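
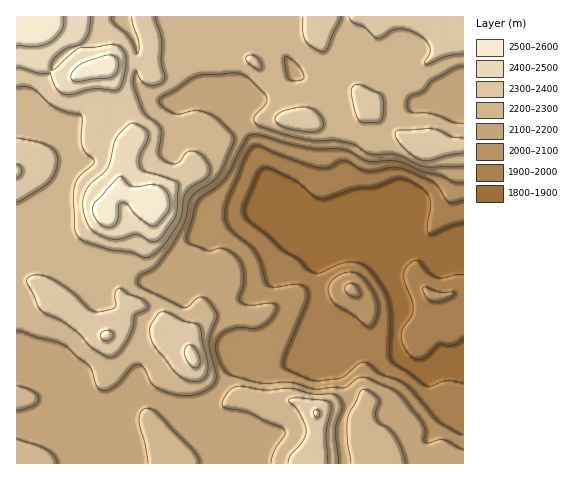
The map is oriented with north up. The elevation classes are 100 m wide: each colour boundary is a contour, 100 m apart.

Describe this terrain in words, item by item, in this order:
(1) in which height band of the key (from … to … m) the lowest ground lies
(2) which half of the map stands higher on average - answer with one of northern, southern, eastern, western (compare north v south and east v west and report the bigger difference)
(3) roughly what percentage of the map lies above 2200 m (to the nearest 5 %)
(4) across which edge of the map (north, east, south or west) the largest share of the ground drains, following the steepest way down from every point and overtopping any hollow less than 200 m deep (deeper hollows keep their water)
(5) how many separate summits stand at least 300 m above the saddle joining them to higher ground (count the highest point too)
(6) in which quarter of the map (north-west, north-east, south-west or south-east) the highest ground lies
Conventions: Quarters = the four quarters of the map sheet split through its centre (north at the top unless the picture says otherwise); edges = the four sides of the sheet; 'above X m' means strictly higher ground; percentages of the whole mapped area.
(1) Between 1800 and 1900 m: that is the band holding the lowest ground.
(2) Taken as a whole, the western half is higher than the eastern.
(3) About 50 % of the map lies above 2200 m.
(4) Drainage is mainly to the east: more ground falls towards that edge than towards any other.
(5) Counting only tops that stand 300 m proud, the map has 1 summit.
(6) The highest ground is in the north-west quarter.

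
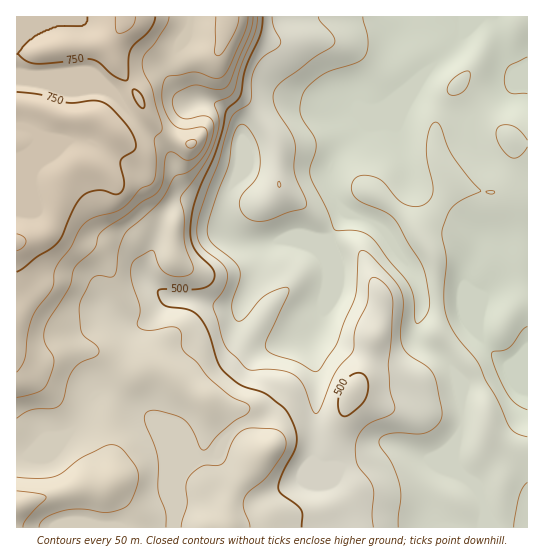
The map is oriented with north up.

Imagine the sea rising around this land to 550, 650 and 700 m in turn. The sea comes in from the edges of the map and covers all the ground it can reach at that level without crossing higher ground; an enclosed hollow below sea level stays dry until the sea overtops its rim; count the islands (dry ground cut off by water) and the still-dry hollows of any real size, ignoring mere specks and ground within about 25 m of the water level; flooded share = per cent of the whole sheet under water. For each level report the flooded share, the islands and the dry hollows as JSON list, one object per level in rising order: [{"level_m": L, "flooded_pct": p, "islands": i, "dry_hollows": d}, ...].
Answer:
[{"level_m": 550, "flooded_pct": 63, "islands": 0, "dry_hollows": 0}, {"level_m": 650, "flooded_pct": 83, "islands": 0, "dry_hollows": 0}, {"level_m": 700, "flooded_pct": 88, "islands": 0, "dry_hollows": 0}]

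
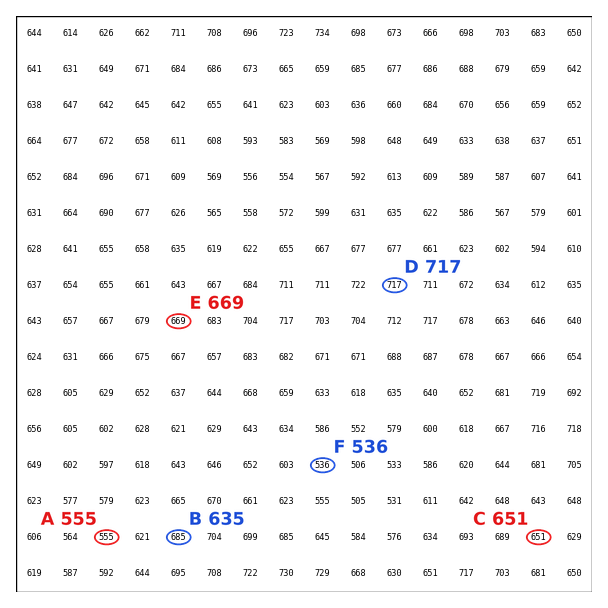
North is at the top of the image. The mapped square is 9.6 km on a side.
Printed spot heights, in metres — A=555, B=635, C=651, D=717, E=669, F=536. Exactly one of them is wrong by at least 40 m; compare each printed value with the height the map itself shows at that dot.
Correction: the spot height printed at B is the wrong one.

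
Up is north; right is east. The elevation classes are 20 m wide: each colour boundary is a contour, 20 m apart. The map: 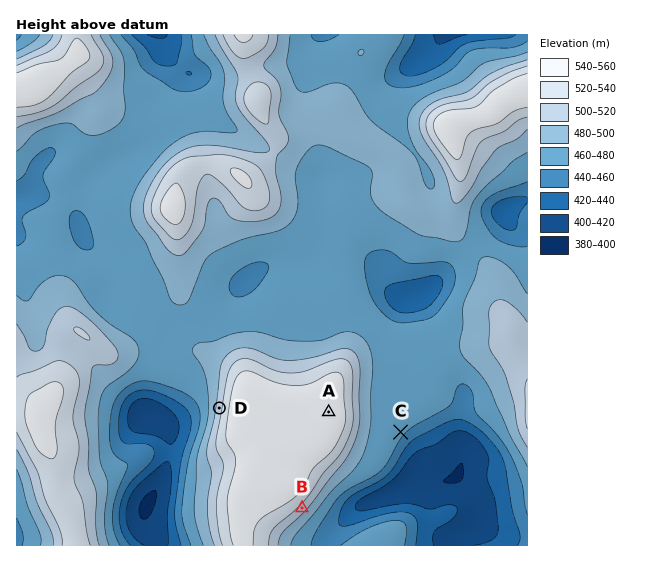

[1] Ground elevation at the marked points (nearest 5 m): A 555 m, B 510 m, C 465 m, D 510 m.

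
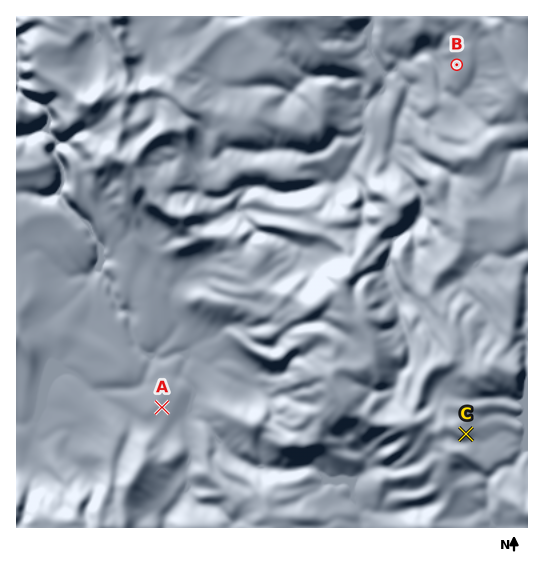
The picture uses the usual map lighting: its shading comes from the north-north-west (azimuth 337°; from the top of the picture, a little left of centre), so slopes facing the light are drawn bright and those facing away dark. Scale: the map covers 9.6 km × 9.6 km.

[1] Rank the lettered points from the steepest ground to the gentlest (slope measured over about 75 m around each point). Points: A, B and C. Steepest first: C B A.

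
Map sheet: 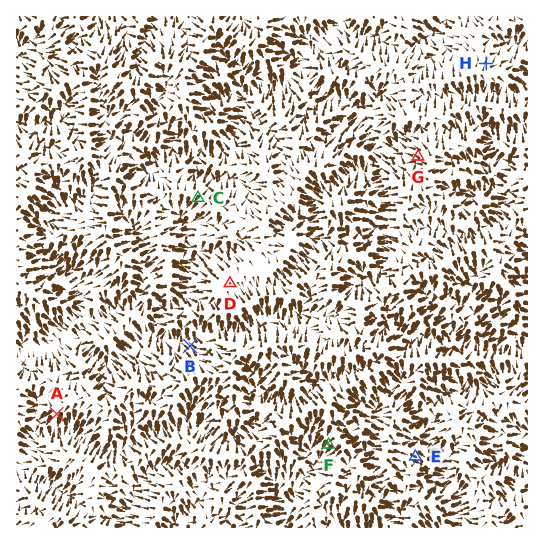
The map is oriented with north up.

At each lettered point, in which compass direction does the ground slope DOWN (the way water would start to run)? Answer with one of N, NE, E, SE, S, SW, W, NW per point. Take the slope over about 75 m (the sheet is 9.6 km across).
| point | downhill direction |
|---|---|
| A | S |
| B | NW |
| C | SW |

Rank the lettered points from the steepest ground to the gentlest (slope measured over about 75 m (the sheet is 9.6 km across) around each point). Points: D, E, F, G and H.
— F G E H D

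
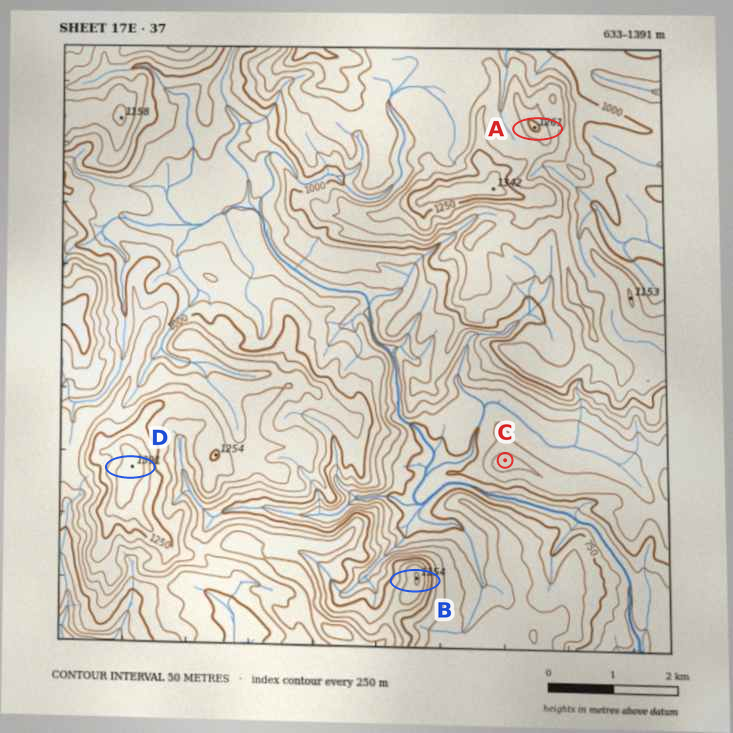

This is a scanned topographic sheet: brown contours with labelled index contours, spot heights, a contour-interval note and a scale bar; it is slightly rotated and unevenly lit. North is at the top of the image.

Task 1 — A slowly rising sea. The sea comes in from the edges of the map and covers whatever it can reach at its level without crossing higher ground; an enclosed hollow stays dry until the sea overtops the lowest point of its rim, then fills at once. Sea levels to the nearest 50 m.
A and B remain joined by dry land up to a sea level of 950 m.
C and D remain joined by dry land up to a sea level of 800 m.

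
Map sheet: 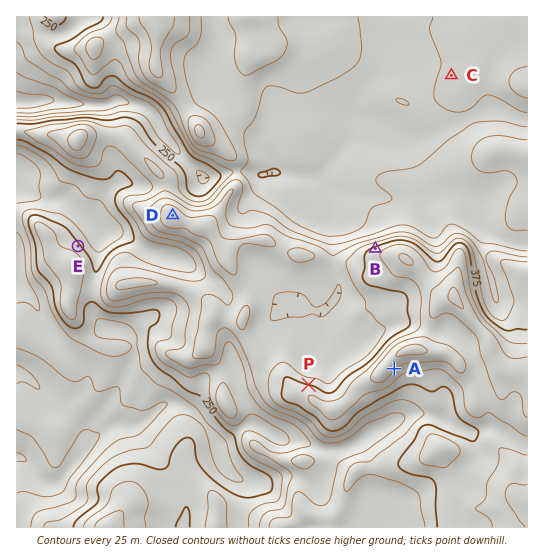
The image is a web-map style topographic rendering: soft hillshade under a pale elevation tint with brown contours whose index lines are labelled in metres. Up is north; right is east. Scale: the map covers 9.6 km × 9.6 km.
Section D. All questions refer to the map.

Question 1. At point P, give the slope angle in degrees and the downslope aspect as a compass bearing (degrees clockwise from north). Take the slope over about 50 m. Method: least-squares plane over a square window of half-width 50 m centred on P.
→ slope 11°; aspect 13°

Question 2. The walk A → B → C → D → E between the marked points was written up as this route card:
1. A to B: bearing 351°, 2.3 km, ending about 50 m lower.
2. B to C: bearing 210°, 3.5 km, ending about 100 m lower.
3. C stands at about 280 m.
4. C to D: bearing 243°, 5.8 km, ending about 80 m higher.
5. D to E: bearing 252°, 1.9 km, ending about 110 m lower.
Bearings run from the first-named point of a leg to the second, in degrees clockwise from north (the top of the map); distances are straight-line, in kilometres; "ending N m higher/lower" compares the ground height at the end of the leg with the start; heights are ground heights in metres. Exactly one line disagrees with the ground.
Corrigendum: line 2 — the bearing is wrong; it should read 24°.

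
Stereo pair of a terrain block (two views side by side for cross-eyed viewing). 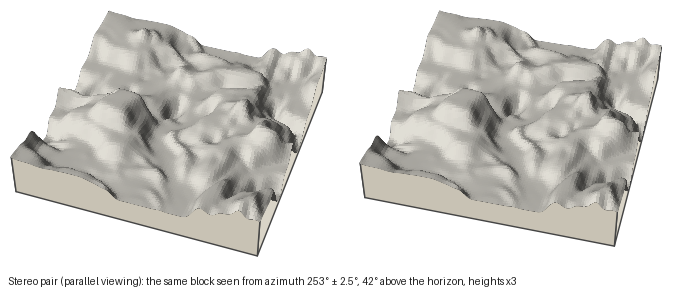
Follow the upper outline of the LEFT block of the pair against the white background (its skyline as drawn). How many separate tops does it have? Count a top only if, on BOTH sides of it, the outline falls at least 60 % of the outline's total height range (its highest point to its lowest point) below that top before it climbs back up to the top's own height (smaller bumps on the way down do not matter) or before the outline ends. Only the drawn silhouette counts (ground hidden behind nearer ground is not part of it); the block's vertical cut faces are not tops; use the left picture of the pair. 0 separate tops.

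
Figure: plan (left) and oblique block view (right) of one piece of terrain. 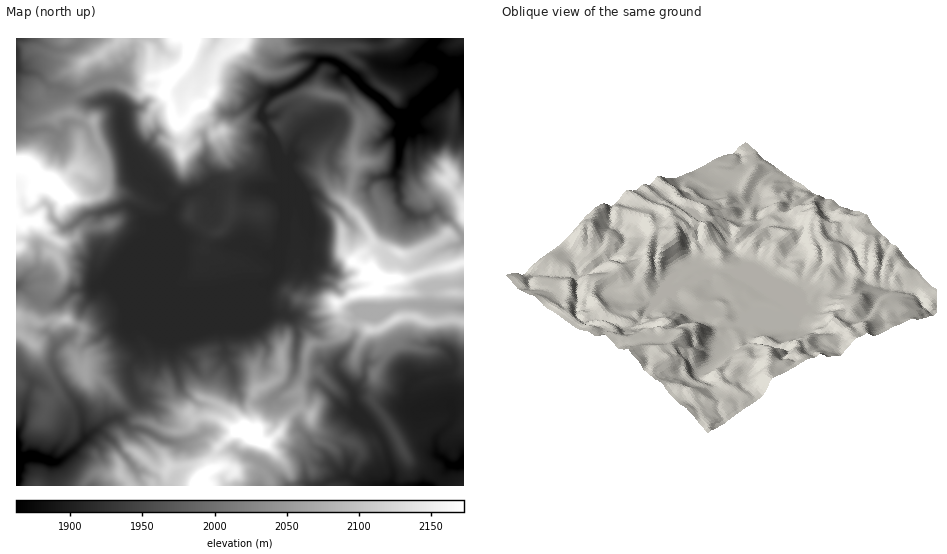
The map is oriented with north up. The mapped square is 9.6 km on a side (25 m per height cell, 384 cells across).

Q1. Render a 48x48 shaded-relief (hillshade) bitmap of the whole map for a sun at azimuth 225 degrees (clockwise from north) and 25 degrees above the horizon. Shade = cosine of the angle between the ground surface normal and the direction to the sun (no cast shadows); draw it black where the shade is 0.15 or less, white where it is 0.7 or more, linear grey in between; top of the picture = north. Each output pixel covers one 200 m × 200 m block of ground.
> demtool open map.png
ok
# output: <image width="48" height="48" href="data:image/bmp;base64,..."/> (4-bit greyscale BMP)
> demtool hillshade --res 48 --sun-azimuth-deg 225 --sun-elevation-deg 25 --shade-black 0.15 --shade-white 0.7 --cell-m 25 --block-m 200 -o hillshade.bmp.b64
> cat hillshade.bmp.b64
<image width="48" height="48" href="data:image/bmp;base64,Qk32BAAAAAAAAHYAAAAoAAAAMAAAADAAAAABAAQAAAAAAIAEAAATCwAAEwsAABAAAAAAAAAAAAAAABEREQAiIiIAMzMzAERERABVVVUAZmZmAHd3dwCIiIgAmZmZAKqqqgC7u7sAzMzMAN3d3QDu7u4A////AKhlaIiquUaJmZZmiWeGmXmYd4iImYmYdqdEV4iZpUmpiIZmhjZ4t1h2eIiImph2ZqZWiIh4hKuHZVVWUTesglZnmJh4qnZmd5qrmZh4aKVVI1ZmRZ3qM2d5iIdoqFZomMy6mYd3iUNDaIiIjP6URWeId2VpplaIiMupiIeIlUZ5qpmazbY0Q2mFVUV6hGeIiMqYd3iZdomYiqmrl0ESNJpTRFeZVXd4iKmHd3mZiYZXqoeIZBEDRqcyRnmnVnd3eJmXd4qqqFV6l1Z2MTRGeIQyZ4qWZ3d3iImHd726hFiadGdCE4h4h2Qkd5qHd4iIiHiIetyYQ3mYVYQzNql3d1NHVqqnZ3iIiHiYjNlkNYh2VmRVWKhndWZlWsuVV4iIiZqorKdURnd2V2d1aadnZXdVnKl2aJmYibynq4ZURWd2Z3hleYZoZXdoq5iHiaqYie2GmHUzNWd3d3dWd2VoZYiJq5mYmql3m9lFiHVDRXd3d3ZmdmZ4RHd6q6upmZmazYZoqpYzV3d3d3d3d3d2RGaburuYmry83Xd4mEI0Z3d3d3d3d3d2VYrMuIZ4mbqZqkNFUhJFZ3d3d3d3d3d3ebzdp3d3d2VWZiRmY0RWZ3d3d3d3d3eImqq8Zpu6mHeIiFeIdlRnd3d3d4iHd3eImHeFSru6qYiZmZmIh1V3d3d3eIiIiIiIdlZmiZqYd3iYh6mZp0V3d3d3eIiIiIh3d3eIvcp1VWeJmaqbpCV3d3d3eIiId3d3d3eL/6YzVmd4iKmbhEZ4d3d3eIiHd3d3h3ee+2VGdmZmVVaahVV4h3d3eIiHd3eHeHid11ZVMkVmZGi6UkWJl3d3eIiIh4iHeHicx2cgAkVnZIqjFFaJdnd3iJiIh4iHd3idxoUCRFVmR3dCiGZ2VFeIiYd3iIh3d3iumZEVVGh1n1ZHuYiYZXiHiId4h3d2d3i8uzBWRqqa7oh82XiIZnd3iHd4h3dnd4m9xRN1OLqt7JitkyR2Q1Z4iZiId3d3d4rcdEVjSanOx5ioIUZ0Emd4rKiIiIiHeJvIZ2VTWYncg5hiA3djA2eJ3qeKqYh3eKqGeXd1aImpUHUQJXVDA3ic/nacqIdneJh3modkR4iGABEBR3VSBHm//Gasl2ZniIh4mWQyN4djACIkaIVRBZzv6WarhVRnmIh3iGRCNXZUM2VmiXZQJ77t2ma5U0VpmHd3iIZTNWd3doiImHdRSN7O6WeFIkRph3h3iZdjJYmZh4iIiHYhSdzNt3diJENpiIiIm5YgKJiJhoiHdkMjau7Ml4hUZlV4iImaunIBund3doiHZmZ4vv/cd3dmVVV3d4qqdSAstmd3Zoh3iZmazd3Jd3d1NFaJiHdjIgXKVXd3Zod5mqmJmbuYd3d0NGq6mHZDMmyEVnd2VpmZmqmZmrqHZ3d2V5qHd1ZUSMhWd3ZUd6qZiYiZmaqGeIZ3eJdWdmZovZZ4h3ZHuqmIiHeHial2mpZ3iHVphmiruHeJmHaLqpiJmGZoqZhpy5ZWiYVodXiYd3eKqHiaqg=="/>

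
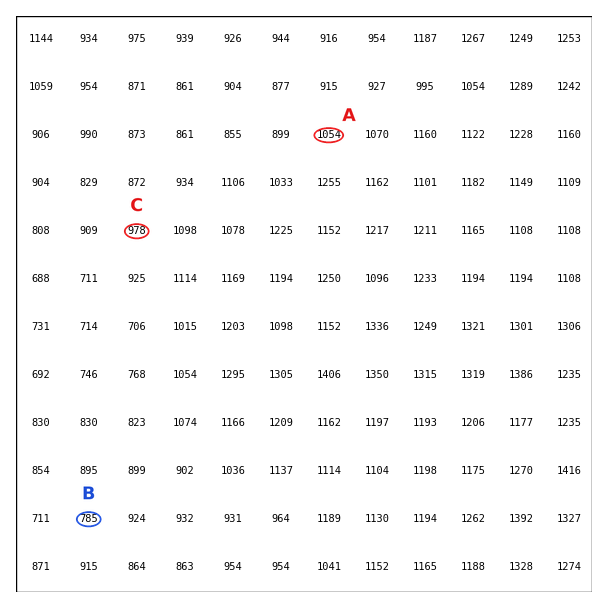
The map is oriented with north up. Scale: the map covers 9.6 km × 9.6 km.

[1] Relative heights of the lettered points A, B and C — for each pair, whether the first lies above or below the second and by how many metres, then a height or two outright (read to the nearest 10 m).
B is below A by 270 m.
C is above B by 200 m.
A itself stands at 1050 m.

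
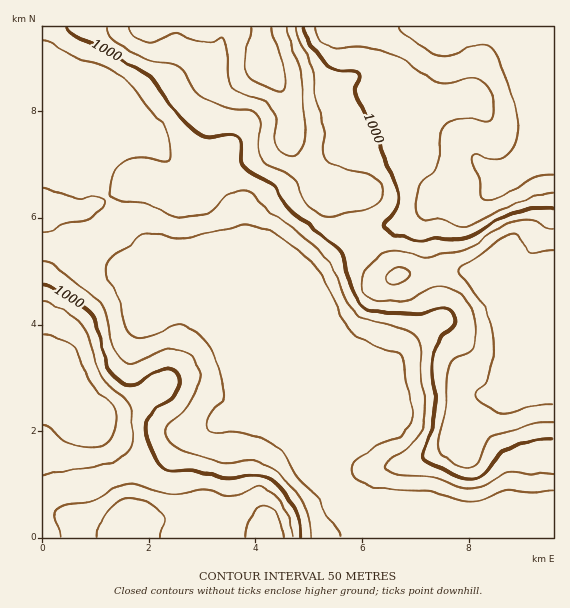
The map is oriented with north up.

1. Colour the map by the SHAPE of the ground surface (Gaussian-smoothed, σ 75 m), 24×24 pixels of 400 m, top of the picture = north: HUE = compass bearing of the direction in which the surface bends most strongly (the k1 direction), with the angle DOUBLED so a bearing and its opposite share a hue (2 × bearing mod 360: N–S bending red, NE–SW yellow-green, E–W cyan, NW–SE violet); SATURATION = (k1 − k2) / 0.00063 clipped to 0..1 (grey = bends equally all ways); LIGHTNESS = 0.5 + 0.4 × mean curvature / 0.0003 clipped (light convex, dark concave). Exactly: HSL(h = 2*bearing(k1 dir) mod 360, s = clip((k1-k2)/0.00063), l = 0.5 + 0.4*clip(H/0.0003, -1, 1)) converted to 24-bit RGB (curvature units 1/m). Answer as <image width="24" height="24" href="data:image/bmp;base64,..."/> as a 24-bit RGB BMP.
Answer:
<image width="24" height="24" href="data:image/bmp;base64,Qk32BgAAAAAAADYAAAAoAAAAGAAAABgAAAABABgAAAAAAMAGAAATCwAAEwsAAAAAAAAAAAAAbmuASWSPZYO518C0yJ2LU26eXmyfmZ2MPE6aPGS78ffU7+TcIgebLTKfdm2ihIGbnYmTdWCGgG9shntchI9ZbXpihYlmeohjbIurWLHEJovAzb/b3t7tiXPphE7WuqrDPk3JRYbL5PvQ1I3QhQi9Wix0eldJh3Y7emEpZlAsYz0lhVYPcZMKNVIlgXUsaWcmb38fSVcVGjwKK4oAtLQXWzMrWX+Nn8axRETGb7fR8/jTjB9WVAw9gjh2r0uNzi9xw0Iyfl02TyUs1I5JofCHGlZ7gmaonGKuuXK8r1FxgJY/O6cTFqgPLreEQsKagKFcWUFGfp086o0Jfg4xcEBzWnCJWIPCi4jy28z/6MX/yHP92vHl2vHkGyKQSaW1fIS4hFCQuoq1vK/DqNzAStSoLW9CO0wfZVoqZFQ7e404nXlBkj1hhWuFe4B+SIFRHn8lJ2s4cRWV+LLl8fDa2laTmTRxN2k0VmEvT3ixi5W11cbBw97JozeJWiIhS34nKGg6UnJShaVsfEtdgHd2gH9/f3+Af4B/eIB0LFtKEBYjz8VY+dCcyyuJ04O/pHK9Y1iiaYiGaJd2uPjJiH3r7CP/5Jvanbu0PniRPLGvj1iVgXF+gH9/f3+Af3+Af3+Af39/WD13GxdJd8JC5dOTmn63vI7Cto/PgYDbe4Bze9dtZv1LDw8kYSOJ8tno7M7qc4jMMjmQfl58gH9/gH9/f3+Af3+AgHx8gXBpODFxKCSUl8iXq9amrGCwsYJ8krenY3Cjkaa+zejBnsRnDhg7JV57u7WH1qCXvWSmYyd8f32AgH9/gIB/f3+AgHiBiVxli2peOEFZHVJYmdySerqLoDGBvdKFnmhbfWJmk6uH1tagx4p+HCdRGz47boQ40KVPkzFQglF6f3+AgIB/f4B/f3+AdlKBoCksgmEkYlE1Goo/C+0PYCpCpywlx9t2gHV1gH9/pMqzq8y702+ebCaJUDdrRHtDs6hAgk9igH9/gH+AgIB/gIB/f3+AUxJd2gA24KhHOaQ2GOhBKHEzIRIgyOEue+FMfX+AgXx0zNCBh1VDsDY8jCqBbFyAfoB/gYF3gH9/gH9/gIB/f4CAgH9/fl2AKAI1panh6dny4tnyg7LHPiZiITdntvOuauBVNzp00ScizJ0xfkU2g1M1ckNLX35zf4B/gIB/f4B/f4B/f4B/gH9/gHF2RxA1KUh1evWihr7Q5dvw08v/oIn/yNT/xMvz78fQCDeh1eLvlX8rh0k6k39bd3xrVXtZb18/iIs3WXxAdX5Ve4BjelZPVBAjcDJLSONtNfBnJsZqf9pmjECRR7G+JnjavVjs+9DZOJPJMbuGgqVVZpeTnYeDiG52dk1lhktguKBJaIM9OqJRhD5wZB82bkRaca1yi+tjR4IePm0IQX4CH1EnerFOHEkyEmhn9dbp/M/1NTK5xsjraWbZr4LAuFq3m1GhZG2uyrbfusTbRJKPPSNYgFPDh4bVqq7R4NG+gG7Pj9mxXuOgIG1XQk8ZYGMYAjEJCk4A4m4Y322ltWJKhUOBsVKTt2G7nKHPhcjmco7M6InG40XUQC90QnA0Q4M0eN+dyubsm5nn4N3ulmnLmSCYVGOShcWtQ4qUHVQcHV8QpMkufnRFUWxMXIJyfa+1o7+4jkR3ey0nc5IzmkK/uSX62YvTdtp9G/9PRHU2en08z8A6fSFMi056fLp/UIZhdyxOip48J4Q9ZH4ugIB/c3mAXpJuVo1JfWY6aCRBsltOu6x0Nl85G0xe15fU8e3absOYN1B1gZ54mZ1wdUegj4qtsYh+bDZYdkJor9yaO46jYmV+gIB/fH+AeoNxfFdbczxKaD9PpbBfr6hqllRaFkMxOW0e8P+cfMWNM0CXiZeAkol4Yk93j2leqlNjpkWicr6epN6mMzGNbmaBgH5/gHNwemdqeU9qfktyeGqSnLado4CuyE60oTx5IblA0P+4OqFkPDRkknpbh2tTZkxkcpl+cHOzknbLy+PTgLmoTiV2fHiAf1djjWVIZko8XTEtdGc6RLQ9Zq5vd2KKZTzC567pzPTi0PDNUGG6GBmos4G/lHm6bpHBgdXSRnHFdHm518CrpUZ4WTh1f3+AVys3o25DeTpehkdch7ttVddnQmpQYpdQI3GHycCS7PTXj+CYRoDTDgmkn4jBpo3Fi5e8pGiKVDRFbHJJxZJRpE5oZVSCf3+ANyvrr7XfZlHzurXw2+jwoqrZU1bXn8/JIFWMcrc/+/+fsvMxFCIRIBMeaWwekYUgenMobTEqe1tYX39XmZxPmXBfbmR/f3+A"/>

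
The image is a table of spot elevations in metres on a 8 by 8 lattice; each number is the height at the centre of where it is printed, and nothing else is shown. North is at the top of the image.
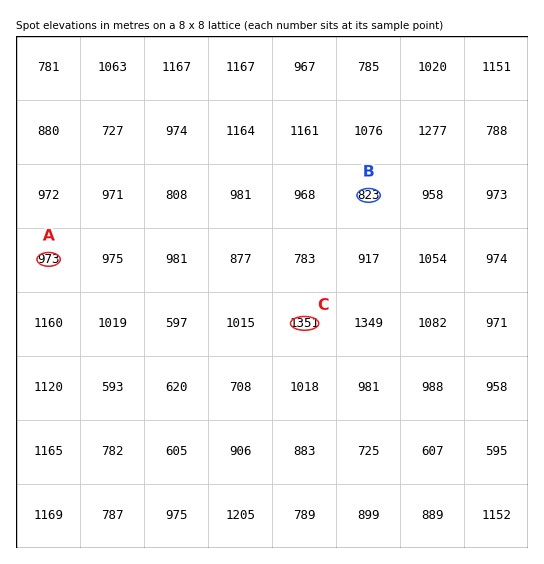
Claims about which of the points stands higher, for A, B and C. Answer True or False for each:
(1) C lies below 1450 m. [True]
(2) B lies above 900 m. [False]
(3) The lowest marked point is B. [True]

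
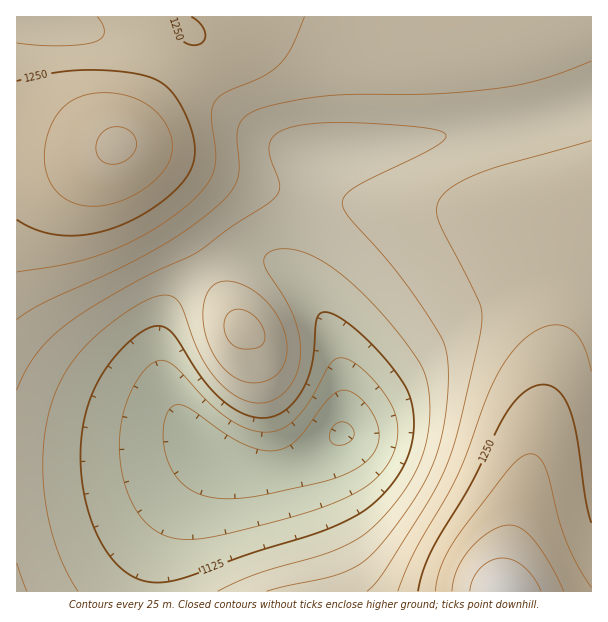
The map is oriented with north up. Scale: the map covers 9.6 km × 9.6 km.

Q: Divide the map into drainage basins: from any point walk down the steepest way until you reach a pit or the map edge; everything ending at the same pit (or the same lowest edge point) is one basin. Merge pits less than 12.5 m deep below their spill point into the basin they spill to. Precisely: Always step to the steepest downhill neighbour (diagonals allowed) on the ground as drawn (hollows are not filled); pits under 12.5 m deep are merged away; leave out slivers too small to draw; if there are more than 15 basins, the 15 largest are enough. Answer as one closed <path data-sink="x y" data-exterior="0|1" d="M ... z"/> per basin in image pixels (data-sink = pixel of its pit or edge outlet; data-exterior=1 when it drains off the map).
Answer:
<path data-sink="342 434" data-exterior="0" d="M591 16l-408 0 1 8 6 8-6 15-51 79-16 19-15 6-25 5-61 0 1 436 575-1z"/><path data-sink="29 17" data-exterior="1" d="M182 16l-165 0-1 139 61 1 25-5 15-6 16-19 51-79 6-15-4-5z"/>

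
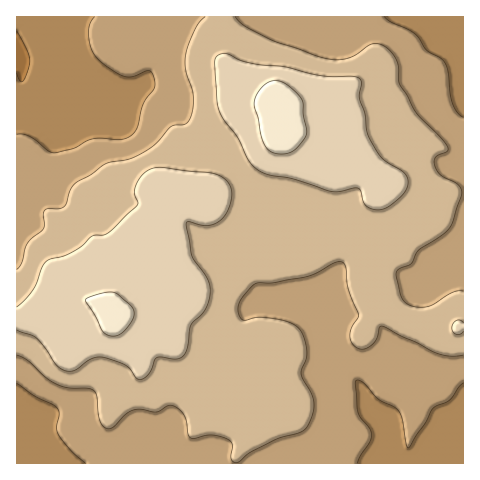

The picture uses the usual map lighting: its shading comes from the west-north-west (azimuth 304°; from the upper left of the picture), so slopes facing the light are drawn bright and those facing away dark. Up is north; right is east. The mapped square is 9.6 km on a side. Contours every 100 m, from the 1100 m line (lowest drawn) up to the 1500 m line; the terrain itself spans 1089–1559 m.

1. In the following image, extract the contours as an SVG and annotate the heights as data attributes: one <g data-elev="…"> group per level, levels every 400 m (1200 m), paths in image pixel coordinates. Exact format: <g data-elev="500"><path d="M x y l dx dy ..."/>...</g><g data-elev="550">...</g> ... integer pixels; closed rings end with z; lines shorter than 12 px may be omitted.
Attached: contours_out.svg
<g data-elev="1200"><path d="M357 463l4-8 9-13 2-7-2-7-9-10-3-6-2-32 6 2 16 17 15 7 6 5 4 9 3 25 3 3 17-25 7-14 16-9 14-17"/><path d="M17 383l18 13 22 11 2 6-2 14 1 7 13 17 15 12"/><path d="M463 117l-6-5-5-9-4-32-4-10-17-11-8-12-5-5-23-11-7-5"/><path d="M95 17l-5 8-1 11 3 14 7 10 12 9 13 7 9 0 15-6 5 5 2 7-1 6-11 16-8 27-4 5-7 3-30 0-7 2-13 7-19 5-7-2-19-15-7-2-5 0"/></g>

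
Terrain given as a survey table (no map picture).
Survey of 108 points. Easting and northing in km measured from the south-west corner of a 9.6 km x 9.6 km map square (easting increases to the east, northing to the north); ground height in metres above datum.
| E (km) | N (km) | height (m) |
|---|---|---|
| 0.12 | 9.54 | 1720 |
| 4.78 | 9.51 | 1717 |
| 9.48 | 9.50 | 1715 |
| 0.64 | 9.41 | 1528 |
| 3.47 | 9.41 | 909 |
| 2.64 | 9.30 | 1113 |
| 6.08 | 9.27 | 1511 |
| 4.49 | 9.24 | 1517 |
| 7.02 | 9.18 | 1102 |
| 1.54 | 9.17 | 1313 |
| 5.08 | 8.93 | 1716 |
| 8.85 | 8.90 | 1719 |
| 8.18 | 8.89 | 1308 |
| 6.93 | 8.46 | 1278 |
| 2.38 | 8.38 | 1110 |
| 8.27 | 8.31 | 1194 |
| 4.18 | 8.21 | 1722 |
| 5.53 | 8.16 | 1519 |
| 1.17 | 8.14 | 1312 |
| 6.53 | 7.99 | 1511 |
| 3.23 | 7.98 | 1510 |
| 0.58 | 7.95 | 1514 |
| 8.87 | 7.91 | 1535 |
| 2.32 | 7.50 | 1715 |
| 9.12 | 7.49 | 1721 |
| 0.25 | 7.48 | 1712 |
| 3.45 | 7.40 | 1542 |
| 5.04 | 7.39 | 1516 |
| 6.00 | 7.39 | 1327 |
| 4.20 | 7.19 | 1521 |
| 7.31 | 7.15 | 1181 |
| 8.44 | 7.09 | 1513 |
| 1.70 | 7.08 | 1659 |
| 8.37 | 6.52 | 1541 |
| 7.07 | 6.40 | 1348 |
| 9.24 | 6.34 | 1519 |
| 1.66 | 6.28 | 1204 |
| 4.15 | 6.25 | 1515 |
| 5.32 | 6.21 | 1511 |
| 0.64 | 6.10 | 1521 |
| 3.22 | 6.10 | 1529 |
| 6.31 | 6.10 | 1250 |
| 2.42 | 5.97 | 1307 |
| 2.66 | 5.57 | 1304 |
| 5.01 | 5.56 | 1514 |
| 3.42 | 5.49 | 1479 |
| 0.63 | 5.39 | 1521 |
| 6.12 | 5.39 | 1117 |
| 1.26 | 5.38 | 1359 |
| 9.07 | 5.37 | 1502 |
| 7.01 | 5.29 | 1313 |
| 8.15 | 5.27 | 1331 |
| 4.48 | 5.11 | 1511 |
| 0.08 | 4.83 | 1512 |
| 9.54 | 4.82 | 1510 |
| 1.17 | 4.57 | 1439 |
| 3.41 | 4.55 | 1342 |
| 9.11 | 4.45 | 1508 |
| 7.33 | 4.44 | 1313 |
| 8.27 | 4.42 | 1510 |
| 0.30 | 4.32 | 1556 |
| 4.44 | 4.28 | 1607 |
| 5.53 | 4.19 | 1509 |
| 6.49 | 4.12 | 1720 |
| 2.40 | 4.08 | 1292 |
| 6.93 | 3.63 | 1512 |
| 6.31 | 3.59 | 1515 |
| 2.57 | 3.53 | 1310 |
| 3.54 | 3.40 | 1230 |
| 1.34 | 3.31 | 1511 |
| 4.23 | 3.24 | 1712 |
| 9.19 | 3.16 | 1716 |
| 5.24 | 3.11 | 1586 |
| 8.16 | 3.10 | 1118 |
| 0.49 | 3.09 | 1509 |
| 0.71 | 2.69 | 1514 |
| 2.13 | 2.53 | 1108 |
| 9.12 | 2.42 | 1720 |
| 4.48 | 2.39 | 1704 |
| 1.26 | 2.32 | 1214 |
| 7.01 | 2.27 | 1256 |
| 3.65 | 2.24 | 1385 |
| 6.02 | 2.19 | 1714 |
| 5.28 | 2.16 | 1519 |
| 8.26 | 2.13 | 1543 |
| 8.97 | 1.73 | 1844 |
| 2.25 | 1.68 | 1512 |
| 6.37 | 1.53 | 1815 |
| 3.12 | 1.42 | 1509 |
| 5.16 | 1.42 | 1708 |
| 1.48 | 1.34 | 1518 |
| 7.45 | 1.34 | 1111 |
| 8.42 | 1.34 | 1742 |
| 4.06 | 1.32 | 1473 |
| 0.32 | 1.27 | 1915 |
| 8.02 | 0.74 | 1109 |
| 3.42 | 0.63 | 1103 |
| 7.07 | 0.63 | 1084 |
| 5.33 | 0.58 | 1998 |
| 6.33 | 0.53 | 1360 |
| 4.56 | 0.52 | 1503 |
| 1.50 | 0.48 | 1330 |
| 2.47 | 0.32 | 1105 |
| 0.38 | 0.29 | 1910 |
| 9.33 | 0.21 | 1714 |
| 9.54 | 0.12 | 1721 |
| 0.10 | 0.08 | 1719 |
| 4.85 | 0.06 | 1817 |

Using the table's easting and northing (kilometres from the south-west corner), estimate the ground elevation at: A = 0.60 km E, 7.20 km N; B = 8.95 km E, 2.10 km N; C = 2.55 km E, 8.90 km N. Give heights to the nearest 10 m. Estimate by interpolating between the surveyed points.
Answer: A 1720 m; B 1710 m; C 1100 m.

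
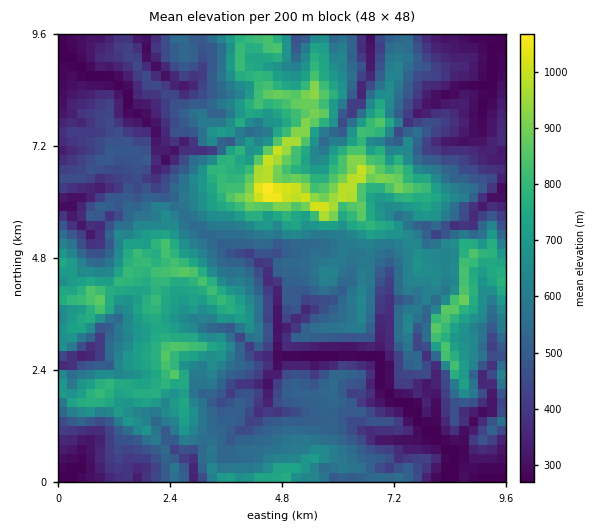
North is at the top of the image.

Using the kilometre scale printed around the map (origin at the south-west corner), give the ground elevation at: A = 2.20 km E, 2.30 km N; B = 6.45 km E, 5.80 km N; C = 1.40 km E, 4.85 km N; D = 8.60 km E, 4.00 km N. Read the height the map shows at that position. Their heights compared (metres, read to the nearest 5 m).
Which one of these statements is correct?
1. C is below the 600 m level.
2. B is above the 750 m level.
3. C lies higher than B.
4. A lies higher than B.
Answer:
2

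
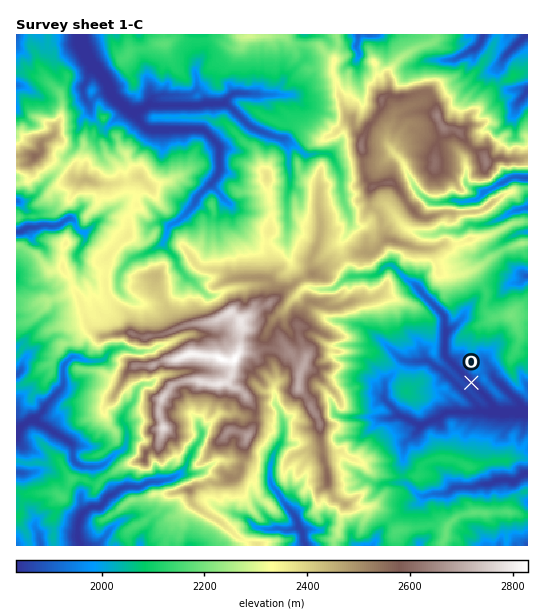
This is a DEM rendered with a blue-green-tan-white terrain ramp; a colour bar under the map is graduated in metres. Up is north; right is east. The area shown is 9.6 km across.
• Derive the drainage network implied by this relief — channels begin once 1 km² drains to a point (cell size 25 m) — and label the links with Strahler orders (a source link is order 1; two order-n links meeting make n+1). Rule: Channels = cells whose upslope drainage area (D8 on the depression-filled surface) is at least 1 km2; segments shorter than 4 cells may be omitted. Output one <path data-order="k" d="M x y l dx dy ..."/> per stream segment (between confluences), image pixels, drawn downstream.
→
<path data-order="1" d="M277 528l6 1 2 2 4 0 1-2 8-1"/><path data-order="2" d="M298 528l5 7 0 6 3 4"/><path data-order="1" d="M413 489l8 7 6 0 6-3 13 0 7-5 2 0 2-1 18 0 6-3 9 0 7-4 20 0 5-5 5-2"/><path data-order="1" d="M202 432l-1 7-8 10-6 11 0 4-1 3-9 9-10 4-4 0-1 1-12 0-9 6-16 0-2 1-2 0-8 7-3 0-11 12-8 0-2 1-8 8-3 7 0 17 1 1 0 4"/><path data-order="2" d="M31 421l-4 0-4 4-4 2-2 5 0 5"/><path data-order="1" d="M382 419l8 0 5-3 4 0"/><path data-order="2" d="M399 416l6 1 12 7 8 0 4-3 9-2 8-7 31 0 2-1"/><path data-order="2" d="M479 411l3 1 11 0 1-1"/><path data-order="2" d="M494 411l3 1 28 0"/><path data-order="1" d="M385 399l0 1 14 16"/><path data-order="1" d="M515 399l6 5 0 7 2 0 2 1"/><path data-order="1" d="M275 397l0 7 6 8 0 4 2 7 0 10-1 2 0 4-9 16 0 4-3 6 0 16 3 6 5 5 1 4 6 8 10 12 3 7 0 5"/><path data-order="1" d="M135 393l0 4-2 6-8 8 0 2-3 4 0 4 4 6 0 4 1 1-1 13-4 6-7 2-10 11-6 3-17 0-5-3-4-5 0-14-6-5-14-8-4-4-10-4-2-3-6 0"/><path data-order="1" d="M155 348l-2 3-10 0-1 1-7 0-9-4-8 0-1 1-4 0-10 11-2 0-2 1-12 0-9-4-7 0-8 10 0 18-1 3-16 16-3 7-6 6 0 2-3 0-3 2"/><path data-order="1" d="M378 339l1 0 20 20 3 1 3 0 1 1 23 0 2 2 6 5 4 1 6 7 2 0 28 28 2 7"/><path data-order="1" d="M295 297l8-9 10 0 1 1 19 0 14-12 6 0 1-1 19 0 1-1 3 0 9-10 7 0 16 16 4 2 30 32 2 2 0 38 1 2 45 46 3 5 0 3"/><path data-order="1" d="M194 283l-9-7 0-1-7-8-3-10-12-12 0-2"/><path data-order="1" d="M119 273l7-8 0-1 5-5 6-2 4-2 2 0 18-10 2-2"/><path data-order="1" d="M77 256l0-3 8-12 0-8-2-1-2 0-4-4-2-5-4-4-4 0-6 5-7 3-3 0-1-2-20 2-11 5-2 0"/><path data-order="2" d="M163 243l4-10 0-4 2-2 2-3 7-3 15-14 5-11 12-12 1 0"/><path data-order="1" d="M443 231l19 0 8-7 3 0 1 1 13-1 14-5 13-8 4 0 5-3 4 0"/><path data-order="1" d="M287 219l0-26 3-5 0-19-1-1 0-20-4-5-2-4"/><path data-order="1" d="M347 211l-4-10 0-5-2-7 0-16-8-16-4-4-15 0-1 2-8 0-18-16-4 0"/><path data-order="1" d="M229 203l-7-6 0-1-11-11 0-1"/><path data-order="2" d="M211 184l8-12 0-25-1-3-13-13-3-2-52 0-1-1-3 0-8-8-3-4 0-3-2 0-3-2"/><path data-order="1" d="M391 149l2 3 10 11 2 5 5 11 3 2 1 6 4 4 0 1 11 9 2 0 2 2 9 0 1-2 8 0 2-1 2 0 2 1 12 0 1-1 5 0 3-1 9-10 6-1 5-4 3 0 5-3 5-4 12 0 2 2 2 0"/><path data-order="2" d="M283 139l-8-2-4-2-6-2-4-2-3 0-8-4-23-23-4-1"/><path data-order="3" d="M130 111l-1 0-18-16-4-12-6-8 0-2-8-8"/><path data-order="2" d="M147 105l-2 3-7 3-8 0"/><path data-order="2" d="M223 103l-2 0-2 1-17 0-1 1-54 0"/><path data-order="1" d="M521 100l6-8 0-1"/><path data-order="1" d="M85 99l-2-3 0-11 4-5 2-8 4-7"/><path data-order="1" d="M166 95l-5 0-7 2-4 4 0 3-3 1"/><path data-order="1" d="M291 95l-33 0-1-2-23 0-3 2-8 8"/><path data-order="3" d="M93 65l0-1-4-4-3-7-3-2 0-3-2-4 0-9"/><path data-order="1" d="M465 55l2-3 7-3 7-6 2-8"/><path data-order="1" d="M510 51l15-15 2-1"/><path data-order="1" d="M357 47l1-12"/>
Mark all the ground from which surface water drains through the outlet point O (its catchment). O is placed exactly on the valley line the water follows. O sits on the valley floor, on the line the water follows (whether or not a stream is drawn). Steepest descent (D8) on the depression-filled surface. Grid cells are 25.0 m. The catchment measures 4.994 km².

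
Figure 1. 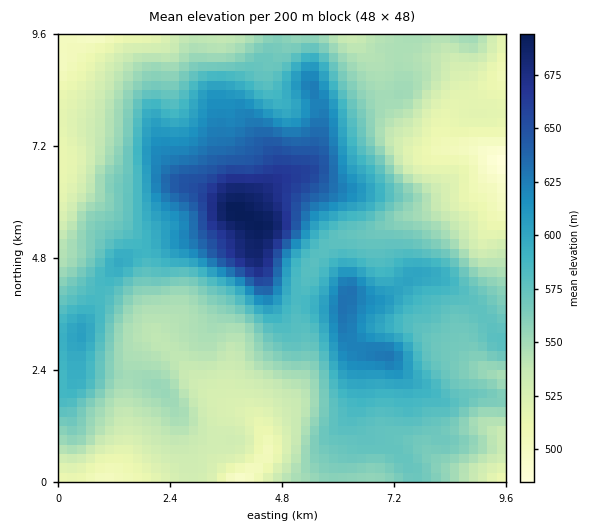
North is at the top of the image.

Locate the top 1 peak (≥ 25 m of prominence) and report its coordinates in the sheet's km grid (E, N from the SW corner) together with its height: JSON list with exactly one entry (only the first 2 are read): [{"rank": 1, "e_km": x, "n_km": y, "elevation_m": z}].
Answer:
[{"rank": 1, "e_km": 3.81, "n_km": 5.76, "elevation_m": 695}]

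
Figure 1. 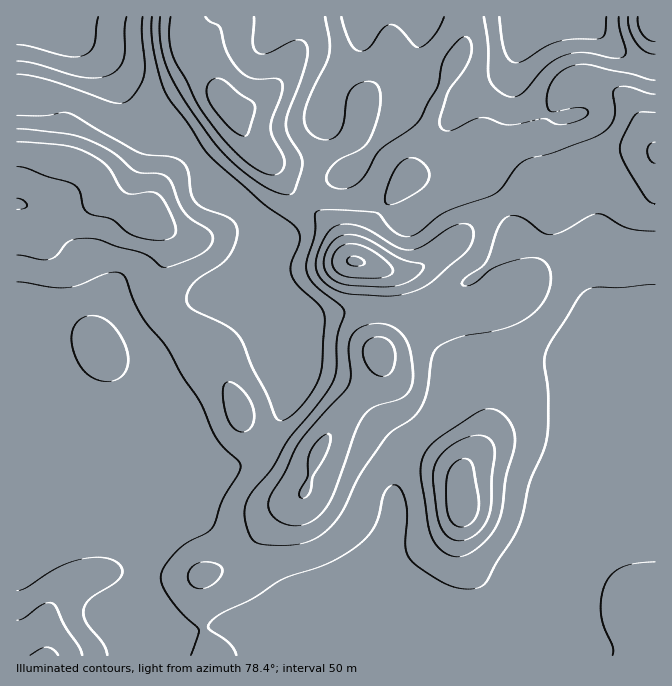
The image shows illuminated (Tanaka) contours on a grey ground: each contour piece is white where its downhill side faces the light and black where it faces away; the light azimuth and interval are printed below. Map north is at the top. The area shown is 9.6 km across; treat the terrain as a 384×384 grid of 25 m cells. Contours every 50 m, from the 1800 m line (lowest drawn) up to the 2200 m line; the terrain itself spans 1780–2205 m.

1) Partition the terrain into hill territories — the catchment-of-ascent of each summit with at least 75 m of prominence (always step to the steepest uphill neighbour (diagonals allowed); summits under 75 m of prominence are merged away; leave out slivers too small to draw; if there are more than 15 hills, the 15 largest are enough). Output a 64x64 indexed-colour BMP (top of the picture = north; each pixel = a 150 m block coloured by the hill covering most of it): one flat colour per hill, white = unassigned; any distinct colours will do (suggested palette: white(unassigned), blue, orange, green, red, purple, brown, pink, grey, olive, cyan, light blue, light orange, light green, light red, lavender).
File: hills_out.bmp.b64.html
<image width="64" height="64" href="data:image/bmp;base64,Qk12CAAAAAAAAHYAAAAoAAAAQAAAAEAAAAABAAQAAAAAAAAIAAATCwAAEwsAABAAAAAAAAAA////ALR3HwAOf/8ALKAsACgn1gC9Z5QAS1aMAMJ34wB/f38AIr28AM++FwDox64AeLv/AIrfmACWmP8A1bDFAHd3d3d3d3ERERERERERERERERERERERERERERERERERd3d3d3d3cRERERERERERERExERERERERERERERERERF3d3d3d3dxEREREREREREUQzMxERERETMzMxEREREREXd3d3d3dxEREREREREURERDMzMxEREzMzMzMxERERERd3d3d3d3ERERERERERREREMzMzMzMzMzMzMzERERERF3d3d3d3cRERERERERRERERDMzMzMzMzMzMzMREREREXd3d3d3dxERERERERREREREMzMzMzMzMzMzMxERERERd3d3d3d3cRERERERFERERERDMzMzMzMzMzMxERERERF3d3d3d3dxERERERFEREREREMzMzMzMzMzMzERERERERF3d3d3d3ERERERFERERERERDMzMzMzMzMzERERERERERd3d3d3cRERERFEREREREREQzMzMzMzMzMRERERERERERd3d3dxERERFERERERERERDMzMzMzMzMzEREREREREREXd3d3ERERFEREREREREREMzMzMzMzMzMzEREREREREREXd3ERERFERERERERERERDMzMzMzMzMzMzERERERERERF3ERERREREREREREREREMzMzMzMzMzMzMzERERERERERERERREREREREREREREQzMzMzMzMzMzMzMRERERERERERERFERERERERERERERDMzMzMzMzMzMzMxEREREREREREREUREREREREREREREMzMzMzMzMzMzMzERERERERERERERREREREREREREREQzMzMzMzMzMzMzMREREREREREREREREREUREREREREREMzMzMzMzMzMzMxERERERERERERERERERFEREREREREQzMzMzMzMzMzMzERERERERERERERERERERREREREREREMzMzMzMzMzMzMREREREREREREREREREREURERERERERDMzMzMzMzMzMxERERERERERERERERERERREREREREREQzMzMzMzMzMzYREREREREREREREREREREUREREREREREMzMzMzMzMzNmZmERERERERERERERERERREREREREREQzMzMzMzMzNmZmYRERERERERERERERERFEREREREREREMzMzMzMzM2ZmZhEREREREREREREREREUREREREREREQzMzMzMzMzZmZmERERERERERERERERERRERERERERERBEzMzMzMzZmZmYRERERERERERERERERFEREREREREREERERERERFmZmZhEREREREREREREREREUREREREREREEREREREREWZmZmERERERERIRERERERERREREREREREERERERERERFmZmYREREREREiERERERERFEREREREREEREREREREREWZmZhEREREREiIhERERERERFEREREREERERERERERERZmZmERERERESIiIhERERERERERRERBERERERERERERFmZmYiIiIRESIiIiIREREREREREREREREREREREREREWZmZiIiIiIiIiIiIiIiIhERERERERERERERERERERERZmZmIiIiIiIiIiIiIiIiERERERERERERERERERERERFmZmYiIiIiIiIiIiIiIiIRERERERERERERERERERERFmZmZiIiIiIiIiIiIiIiIhERERERERERERERERERERFmZmZmIiIiIiIiIiIiIiIiIRERERERERERERERERERZmZmZmYiIiIiIiIiIiIiIiIhERERERERERERERERFmZmZmZmZiIiIiIiIiIiIiIiIiVRERERERERERERERFmZmZmZmZmIiIiIiIiIiIiIiIiVVERERERERERERERFmZmZmZmZmYiIiIiIiIiIiIiIiVVVREREREREREREREWZmZmZmZmZiIiIiIiIiIiIiIiVVVVUREREREREREREWZmZmZmZmZmIiIiIiIiIiIiIiVVVVVVERERERERERERZmZmZmZmZmYiIiIiIiIiIiIiVVVVVVVRERERERERERZmZmZmZmZmZiIiIiIiIiIiIiVVVVVVVVVRERERERERZmZmZmZmZmZmIiIiIiIiIiIiVVVVVVVVVVEREREREREWZmZmZmZmZmYiIiIiIiIiIiJVVVVVVVVVERERERERERZmZmZmZmZmZiIiIiIiIiIiJVVVVVVVVVUREREREREREWZmZmZmZmZmIiIiIiIiIiVVVVVVVVVVURERERERERERZmZmZmZmZmYiIiIiIiIlVVVVVVVVVVVREREREREREREWZmZmZmZmZiIiIiIiIlVVVVVVVVVVVVERERERERERERZmYREWZmZmIiIiIiIlVVVVVVVVVVVVURERERERERERFmERERZmZmYiIiIiIiVVVVVVVVVVVVVREREREREREREWERERFmZmZiIiIiIiVVVVVVVVVVVVVVURERERERERERERERERZmZmIiIiIiVVVVVVVVVVVVVVVVERERERERERERERERFmZmYiIiIiJVVVVVVVVVVVVVVVUREREREREREREREREWZmiCIiIiJVVVVVVVVVVVVVVVVVERERERERERERERERZoiIIiIiVVVVVVVVVVVVVVVVVVURERERERERERERERFoiIgiIiVVVVVVVVVVVVVVVVVVVREREREREREREREREYiIiCIiVVVVVVVVVVVVVVVVVVVVEREREREREREREREYiIiI"/>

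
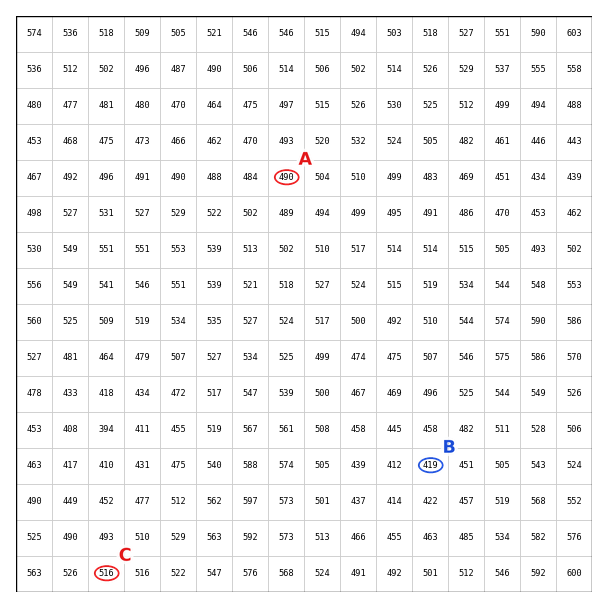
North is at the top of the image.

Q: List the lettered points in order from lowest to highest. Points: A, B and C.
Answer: B A C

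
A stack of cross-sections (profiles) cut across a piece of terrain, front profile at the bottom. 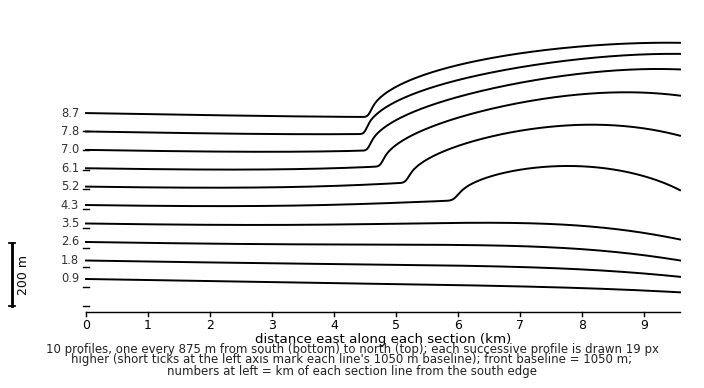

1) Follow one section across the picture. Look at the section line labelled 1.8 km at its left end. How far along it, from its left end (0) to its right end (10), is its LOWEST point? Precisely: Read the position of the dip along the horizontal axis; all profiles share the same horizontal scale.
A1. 10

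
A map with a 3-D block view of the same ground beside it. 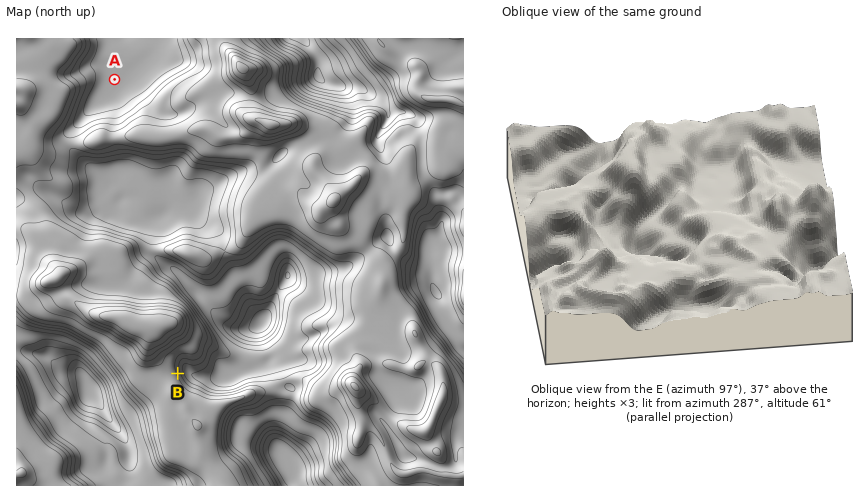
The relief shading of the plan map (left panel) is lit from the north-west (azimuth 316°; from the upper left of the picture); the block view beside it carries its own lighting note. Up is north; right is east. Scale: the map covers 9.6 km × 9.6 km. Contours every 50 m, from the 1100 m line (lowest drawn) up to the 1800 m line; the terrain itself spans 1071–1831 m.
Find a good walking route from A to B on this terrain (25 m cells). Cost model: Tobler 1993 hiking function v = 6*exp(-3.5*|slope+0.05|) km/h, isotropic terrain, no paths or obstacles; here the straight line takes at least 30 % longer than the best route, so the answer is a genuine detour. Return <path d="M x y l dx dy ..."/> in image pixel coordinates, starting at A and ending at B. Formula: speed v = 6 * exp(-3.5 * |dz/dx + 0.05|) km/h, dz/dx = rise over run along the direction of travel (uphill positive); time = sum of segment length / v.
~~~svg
<path d="M115 79l-17 33-22 22-5 10 0 26 7 14 0 28 2 3 3 3 47 24 1 1 2 4 0 7 4 7 21 21 7 4 23 23 7 14 0 13-5 9-2 3-7 3-3 4-3 4 0 10 3 4"/>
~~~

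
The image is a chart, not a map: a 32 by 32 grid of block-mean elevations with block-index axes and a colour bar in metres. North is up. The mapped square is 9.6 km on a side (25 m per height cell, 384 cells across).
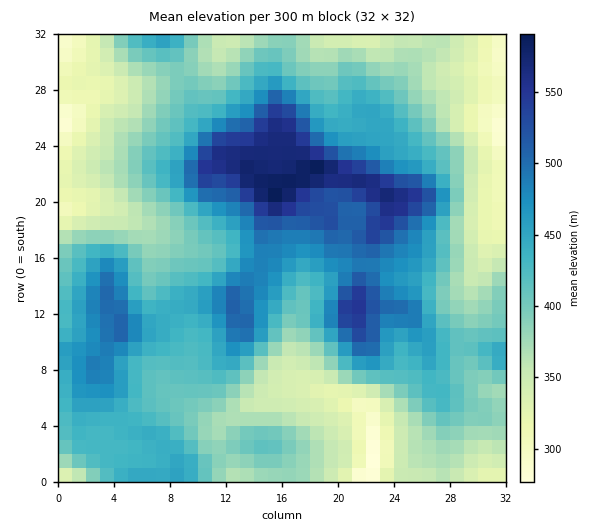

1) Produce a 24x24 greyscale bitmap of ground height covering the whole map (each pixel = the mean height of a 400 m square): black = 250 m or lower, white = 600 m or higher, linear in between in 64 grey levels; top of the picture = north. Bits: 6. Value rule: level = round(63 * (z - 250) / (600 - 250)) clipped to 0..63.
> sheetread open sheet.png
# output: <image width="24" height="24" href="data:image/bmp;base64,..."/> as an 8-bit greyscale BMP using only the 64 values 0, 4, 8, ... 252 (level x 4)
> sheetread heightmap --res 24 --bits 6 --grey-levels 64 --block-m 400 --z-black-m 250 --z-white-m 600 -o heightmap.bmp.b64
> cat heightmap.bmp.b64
<image width="24" height="24" href="data:image/bmp;base64,Qk12BgAAAAAAADYEAAAoAAAAGAAAABgAAAABAAgAAAAAAEACAAATCwAAEwsAAAABAAAAAAAAAAAAAAEBAQACAgIAAwMDAAQEBAAFBQUABgYGAAcHBwAICAgACQkJAAoKCgALCwsADAwMAA0NDQAODg4ADw8PABAQEAAREREAEhISABMTEwAUFBQAFRUVABYWFgAXFxcAGBgYABkZGQAaGhoAGxsbABwcHAAdHR0AHh4eAB8fHwAgICAAISEhACIiIgAjIyMAJCQkACUlJQAmJiYAJycnACgoKAApKSkAKioqACsrKwAsLCwALS0tAC4uLgAvLy8AMDAwADExMQAyMjIAMzMzADQ0NAA1NTUANjY2ADc3NwA4ODgAOTk5ADo6OgA7OzsAPDw8AD09PQA+Pj4APz8/AEBAQABBQUEAQkJCAENDQwBEREQARUVFAEZGRgBHR0cASEhIAElJSQBKSkoAS0tLAExMTABNTU0ATk5OAE9PTwBQUFAAUVFRAFJSUgBTU1MAVFRUAFVVVQBWVlYAV1dXAFhYWABZWVkAWlpaAFtbWwBcXFwAXV1dAF5eXgBfX18AYGBgAGFhYQBiYmIAY2NjAGRkZABlZWUAZmZmAGdnZwBoaGgAaWlpAGpqagBra2sAbGxsAG1tbQBubm4Ab29vAHBwcABxcXEAcnJyAHNzcwB0dHQAdXV1AHZ2dgB3d3cAeHh4AHl5eQB6enoAe3t7AHx8fAB9fX0Afn5+AH9/fwCAgIAAgYGBAIKCggCDg4MAhISEAIWFhQCGhoYAh4eHAIiIiACJiYkAioqKAIuLiwCMjIwAjY2NAI6OjgCPj48AkJCQAJGRkQCSkpIAk5OTAJSUlACVlZUAlpaWAJeXlwCYmJgAmZmZAJqamgCbm5sAnJycAJ2dnQCenp4An5+fAKCgoAChoaEAoqKiAKOjowCkpKQApaWlAKampgCnp6cAqKioAKmpqQCqqqoAq6urAKysrACtra0Arq6uAK+vrwCwsLAAsbGxALKysgCzs7MAtLS0ALW1tQC2trYAt7e3ALi4uAC5ubkAurq6ALu7uwC8vLwAvb29AL6+vgC/v78AwMDAAMHBwQDCwsIAw8PDAMTExADFxcUAxsbGAMfHxwDIyMgAycnJAMrKygDLy8sAzMzMAM3NzQDOzs4Az8/PANDQ0ADR0dEA0tLSANPT0wDU1NQA1dXVANbW1gDX19cA2NjYANnZ2QDa2toA29vbANzc3ADd3d0A3t7eAN/f3wDg4OAA4eHhAOLi4gDj4+MA5OTkAOXl5QDm5uYA5+fnAOjo6ADp6ekA6urqAOvr6wDs7OwA7e3tAO7u7gDv7+8A8PDwAPHx8QDy8vIA8/PzAPT09AD19fUA9vb2APf39wD4+PgA+fn5APr6+gD7+/sA/Pz8AP39/QD+/v4A////AERgfIiMjJSAZFRcYGBYSDQULEhMUEg8OGyAgISEiIx4ZGRscGRcUEQgJEhUWFRISHyEgISIiHxoXGhwcGRYSDwcKEhUZGBYWISMiIiAfHBkXFRUVExIQDggMFBgdGxoZIyYmIx8dHBwbFhIREA8NDAsRGR4hHRoXIykqJR8dHh4fHBUREA8RFhodHiAgHBkaJioqJSAfHx8iJBwUERMYIigkICMiHB0iJCcrLCUiICAkKiYcFRgfKzEnIyYiHh4gIScsLiYjIiEmLishGh4oMzIqKiggGxobISgtKyIiIyUpLyokHR4nNTMuLCYbFxcaHyYtKB0dICInLCsnIB8kLzEqJyMcFRQYHSMpJRsaHB0fJSopJSMnKiwqKCUeFhETGh8hHhgYGhsdISkrKSgsLC8tKicgFxAPERQVFRUXGR0gJCwuLC0wLjI0LikgFQ4MCw0QERUYHCEmKjA3NDIyLjA2NTAmFw4LDQ4QFBgcIiwvMTk9OjUyMzc5NzMoGA4LDRATFhshJjI1ODs7Oz07ODYwLCkhGA8LDBATFhwgIy84OTo5Ojk0LismJCIeFw8KCQ0SFRkcHycxMzY5ODAoJSUkIx4ZEwwHBgsRExYaHSEkKS42NCkiIyQkIBsVDwoHCgsNEBQYHB0eIiYvKyIfIiMgHBcUEQwKDA0NEBQXGhoYHCElIBwbHx4aGRUSEA0KCgwQFRkbGxcUFx0eGhcXGhcVFhUSEAwICAsSGiAjIBgTEhYZGRUREhASFBQUEQ0JA=="/>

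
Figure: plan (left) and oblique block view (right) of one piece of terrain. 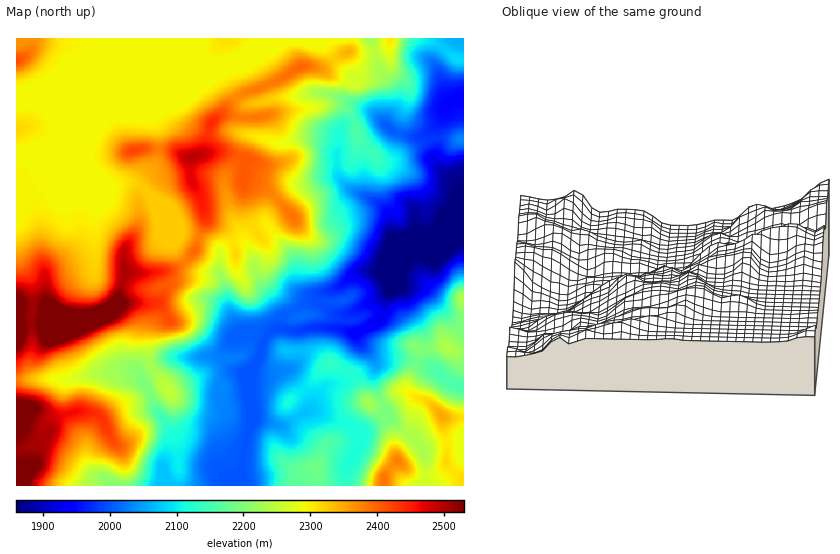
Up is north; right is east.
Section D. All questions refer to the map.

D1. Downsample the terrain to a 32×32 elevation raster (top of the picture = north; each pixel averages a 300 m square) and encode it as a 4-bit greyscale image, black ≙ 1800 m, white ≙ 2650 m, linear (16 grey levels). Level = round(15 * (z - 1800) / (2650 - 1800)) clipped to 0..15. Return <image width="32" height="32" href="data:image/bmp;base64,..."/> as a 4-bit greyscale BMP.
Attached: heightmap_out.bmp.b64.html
<image width="32" height="32" href="data:image/bmp;base64,Qk12AgAAAAAAAHYAAAAoAAAAIAAAACAAAAABAAQAAAAAAAACAAATCwAAEwsAABAAAAAAAAAAAAAAABEREQAiIiIAMzMzAERERABVVVUAZmZmAHd3dwCIiIgAmZmZAKqqqgC7u7sAzMzMAN3d3QDu7u4A////ANypiHh2VURERGZ3ZmmpmJndupiJhlVURERmd2ZoqpiZ3cqpqpdVVEREZmZmZ5mImdzLqrqoZlRERFVWZmaIiJndzLu6mGZURERFVVZmd4mZ7cu7qYd3ZUREVVVWd3iJmMuqqpiHiGVEREVVVnd4mXepmYiId4dlREREVVZmeIdmupmYh3d2VURERFZmVVZ2d8y6qYiIdlREREVVVURWd3fd3cuZmZh1REREREM0Vnd33e7ty6qql1RERDMzMjRWd93t3e3LupdVVUREMzMjRWfc3LvNy7qHZnZUQzMyEiNXzMuqrMu6mHiHZUQzMhEiNbu6qazLu6mJiHZmUyERESOrqpmsuqqpiYiHd2UyERESmqmZq7qZqpmZmIh1QhERAZmZmZqqmaupmZqoZlMiEQCZmZmZqZmrqpmqqGZTIhEQmZmZmZmau6qqqpdlQzIiEZmZmZmZq8uquqmHZUREMhGZmZmZmqvLurqph2VWVUMhmZmZmqqszLu6qZdmZmVCIpmZmZqqq7y6qZmHZmZUMzSZmZmZmZqrupmZh2ZlREMzmZmZmZmZmrqqqYh2ZEVDM5mZmZmZmZmqqZmId2VVUzOZmZmZmZmZmaqpmIiHdmQzqZmZmZmZmZmZqqqZiIdkNLqZmZmZmZmZmZqqmZiHVEWqmZmZmZmZmZmZmZmYl2VV"/>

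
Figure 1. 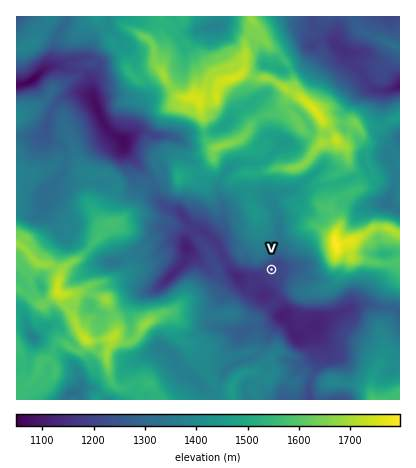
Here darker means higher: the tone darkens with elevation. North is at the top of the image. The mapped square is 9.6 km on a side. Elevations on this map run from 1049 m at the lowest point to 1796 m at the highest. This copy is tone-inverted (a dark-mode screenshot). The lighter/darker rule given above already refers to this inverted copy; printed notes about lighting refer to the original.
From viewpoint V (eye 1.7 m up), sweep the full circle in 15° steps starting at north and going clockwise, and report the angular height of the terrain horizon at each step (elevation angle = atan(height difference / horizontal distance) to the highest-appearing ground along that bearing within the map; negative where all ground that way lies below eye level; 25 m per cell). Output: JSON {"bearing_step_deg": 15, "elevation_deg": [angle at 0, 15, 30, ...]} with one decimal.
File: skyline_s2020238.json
{"bearing_step_deg": 15, "elevation_deg": [15.1, 13.1, 12.4, 14.1, 17.7, 19.3, 12.8, 8.3, 8.6, 8.7, 3.5, 2.5, 4.8, 5.1, 4.8, 5.9, 7.1, 6.2, 5.3, 9.7, 15.5, 18.8, 19.7, 18.3]}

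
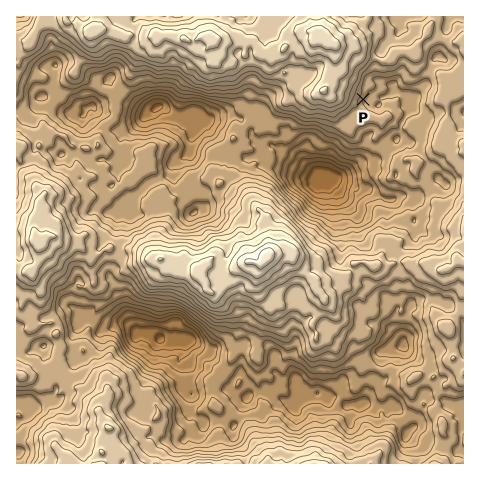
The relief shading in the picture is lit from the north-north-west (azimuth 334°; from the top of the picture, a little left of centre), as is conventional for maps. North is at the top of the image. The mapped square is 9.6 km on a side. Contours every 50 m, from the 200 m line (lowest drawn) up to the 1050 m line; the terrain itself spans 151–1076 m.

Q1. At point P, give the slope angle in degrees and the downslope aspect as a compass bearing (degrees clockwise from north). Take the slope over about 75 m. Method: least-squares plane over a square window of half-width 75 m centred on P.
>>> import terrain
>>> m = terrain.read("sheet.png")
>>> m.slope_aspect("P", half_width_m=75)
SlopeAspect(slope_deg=23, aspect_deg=116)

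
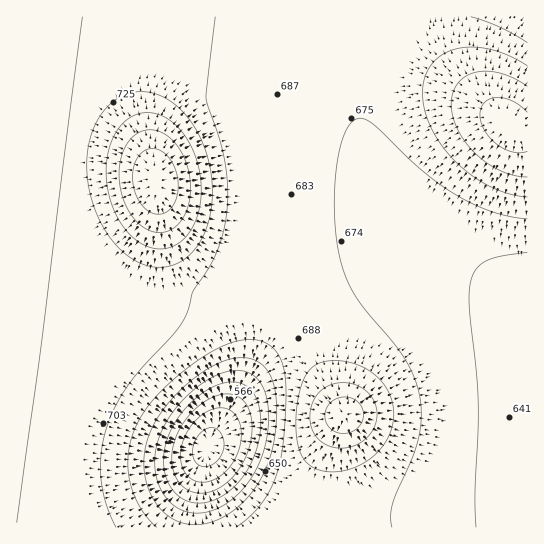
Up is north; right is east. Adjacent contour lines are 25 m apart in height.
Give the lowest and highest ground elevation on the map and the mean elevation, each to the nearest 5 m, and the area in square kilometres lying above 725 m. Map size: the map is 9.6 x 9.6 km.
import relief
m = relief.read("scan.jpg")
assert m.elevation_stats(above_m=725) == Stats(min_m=515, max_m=820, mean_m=690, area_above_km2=15.5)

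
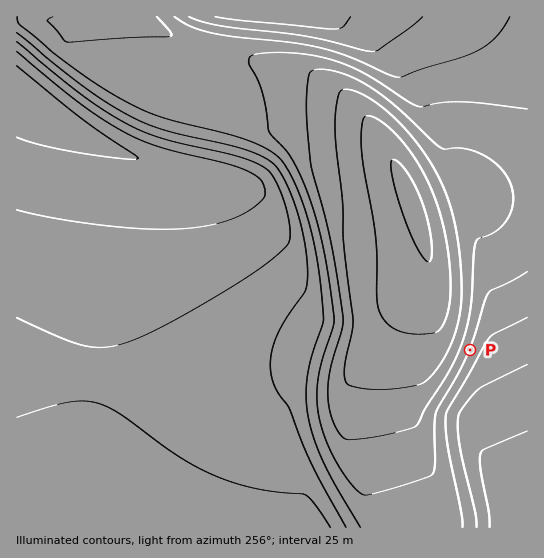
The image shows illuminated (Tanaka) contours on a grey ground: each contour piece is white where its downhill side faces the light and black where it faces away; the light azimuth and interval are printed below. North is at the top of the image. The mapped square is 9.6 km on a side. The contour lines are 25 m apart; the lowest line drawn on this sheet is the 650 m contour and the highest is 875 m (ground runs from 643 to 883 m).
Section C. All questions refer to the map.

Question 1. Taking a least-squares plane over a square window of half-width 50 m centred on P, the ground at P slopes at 8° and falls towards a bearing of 292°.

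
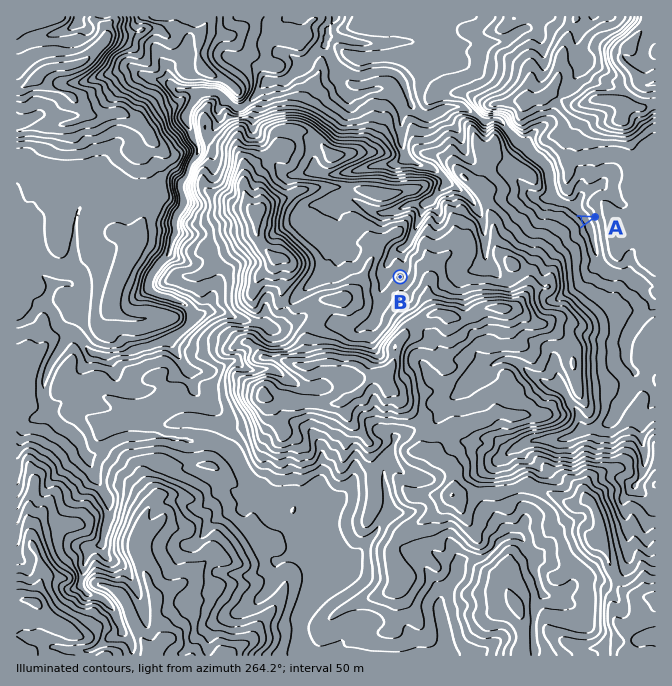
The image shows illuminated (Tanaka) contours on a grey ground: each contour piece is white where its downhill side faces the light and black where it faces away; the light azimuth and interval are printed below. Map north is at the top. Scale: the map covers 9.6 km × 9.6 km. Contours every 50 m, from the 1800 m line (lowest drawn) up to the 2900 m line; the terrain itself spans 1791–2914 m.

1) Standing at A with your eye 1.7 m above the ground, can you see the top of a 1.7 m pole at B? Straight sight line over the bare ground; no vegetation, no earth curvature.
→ no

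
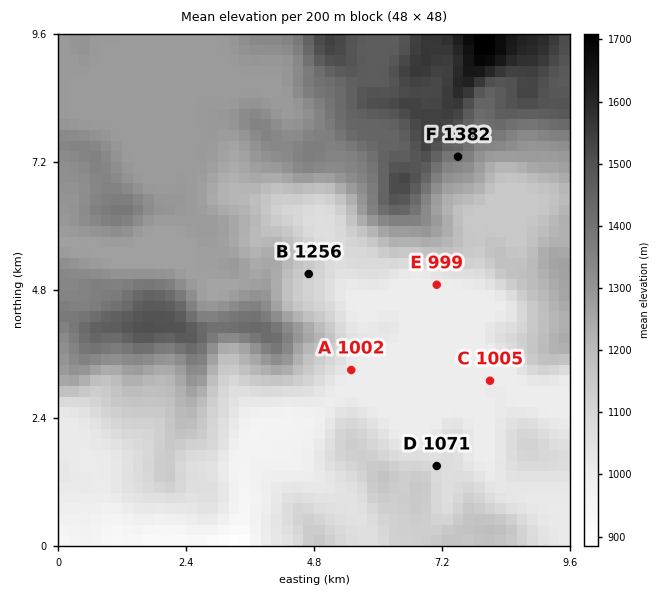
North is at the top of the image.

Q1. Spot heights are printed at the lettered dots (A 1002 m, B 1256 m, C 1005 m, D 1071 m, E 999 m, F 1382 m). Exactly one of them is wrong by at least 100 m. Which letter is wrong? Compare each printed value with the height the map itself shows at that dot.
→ B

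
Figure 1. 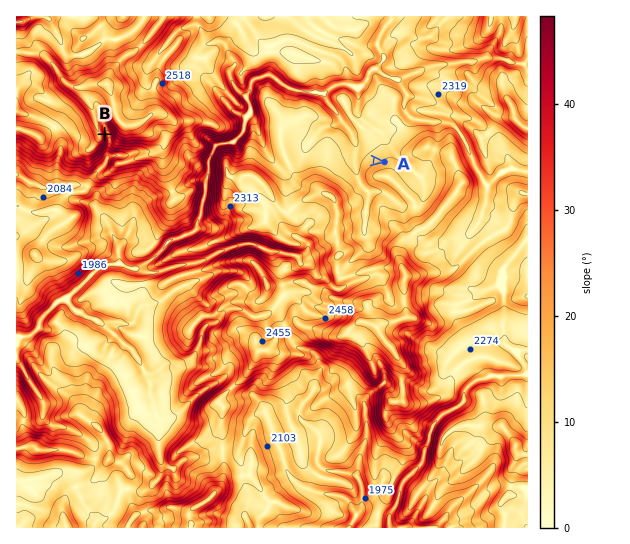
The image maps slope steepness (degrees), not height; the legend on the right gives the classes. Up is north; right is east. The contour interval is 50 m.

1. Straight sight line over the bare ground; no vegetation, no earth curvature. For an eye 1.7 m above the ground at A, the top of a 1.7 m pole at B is out of sight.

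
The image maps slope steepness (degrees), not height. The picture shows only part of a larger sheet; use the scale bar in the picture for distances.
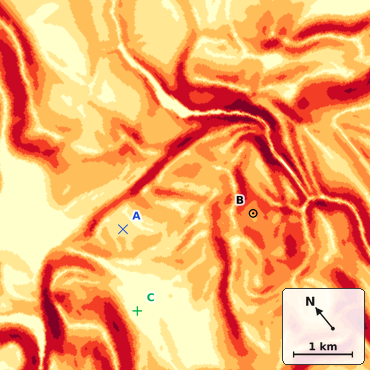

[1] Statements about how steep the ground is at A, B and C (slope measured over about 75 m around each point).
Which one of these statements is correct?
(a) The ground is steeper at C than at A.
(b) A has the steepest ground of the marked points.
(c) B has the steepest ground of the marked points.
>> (c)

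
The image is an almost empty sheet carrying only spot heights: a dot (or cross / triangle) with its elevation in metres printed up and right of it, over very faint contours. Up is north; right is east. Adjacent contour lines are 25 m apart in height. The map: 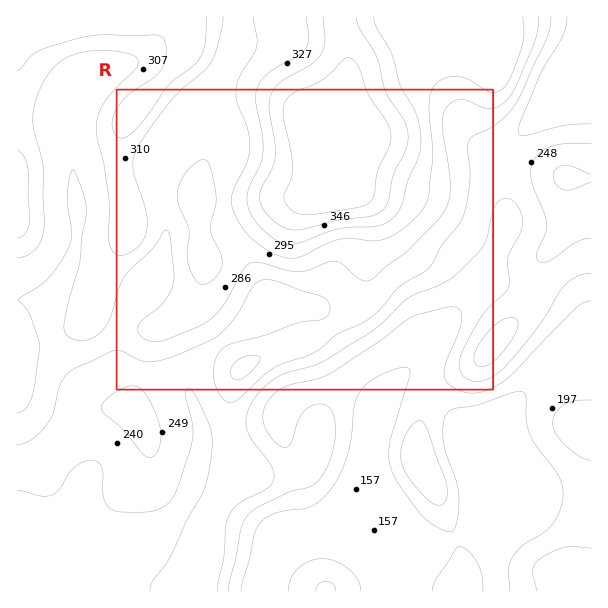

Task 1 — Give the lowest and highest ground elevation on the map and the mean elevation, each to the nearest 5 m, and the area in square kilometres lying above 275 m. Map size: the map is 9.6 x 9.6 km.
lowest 155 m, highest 400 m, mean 255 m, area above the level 34.2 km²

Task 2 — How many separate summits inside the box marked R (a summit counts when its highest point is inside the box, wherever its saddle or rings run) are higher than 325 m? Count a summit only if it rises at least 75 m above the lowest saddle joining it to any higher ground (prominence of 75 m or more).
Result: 1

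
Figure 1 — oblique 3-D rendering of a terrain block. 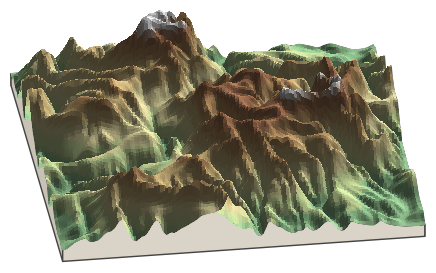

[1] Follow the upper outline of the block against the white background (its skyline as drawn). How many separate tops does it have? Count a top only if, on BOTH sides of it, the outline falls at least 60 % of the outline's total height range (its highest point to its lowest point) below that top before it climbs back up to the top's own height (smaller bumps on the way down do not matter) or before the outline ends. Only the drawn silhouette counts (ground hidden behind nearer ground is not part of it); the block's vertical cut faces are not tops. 0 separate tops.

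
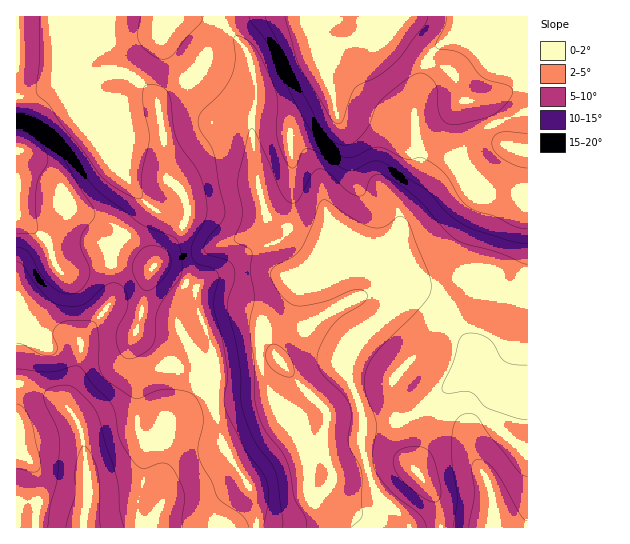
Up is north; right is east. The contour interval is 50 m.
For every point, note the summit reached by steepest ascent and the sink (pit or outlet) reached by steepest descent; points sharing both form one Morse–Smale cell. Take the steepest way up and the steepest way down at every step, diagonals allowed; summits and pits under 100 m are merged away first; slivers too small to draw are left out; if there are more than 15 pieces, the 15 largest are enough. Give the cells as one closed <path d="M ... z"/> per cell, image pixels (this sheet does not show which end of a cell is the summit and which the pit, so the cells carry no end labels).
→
<path d="M167 16l-151 1 0 301 14-1 18-12 12-18 3-8-5-11 4 4 12 0 29-8 27 0 21 4-15 65 25 18 12 2 17-8 11-8 4-6 2 0 10 40-4 20 0 15 8 33 7 15 24 39 4 14 1 21 270 0 1-249-17-2-20-6-17 0-33 13-23 0-15-7-17-14-37-10-12 2-7-8-61-28-4-5-8-35-5-41 0-24 4-15 0-13-9-35-19-22-11-9-48 0z"/><path d="M527 16l-358 0-1 3 49 1 11 9 19 22 9 35 0 13-4 15 0 24 7 49 8 30 31 16 32 14 7 8 12-2 29 7 11 4 14 13 11 6 20 2 40-14 17 0 20 6 17 1z"/><path d="M130 264l-27 0-29 8-13-1 2 8-3 8-12 18-18 12-14 2 0 208 239 1 1-21-4-14-29-50-8-30-2-22 4-20-10-40-2 0-4 6-11 8-17 8-12-2-20-14-5-7 5-16 7-36 4-9z"/>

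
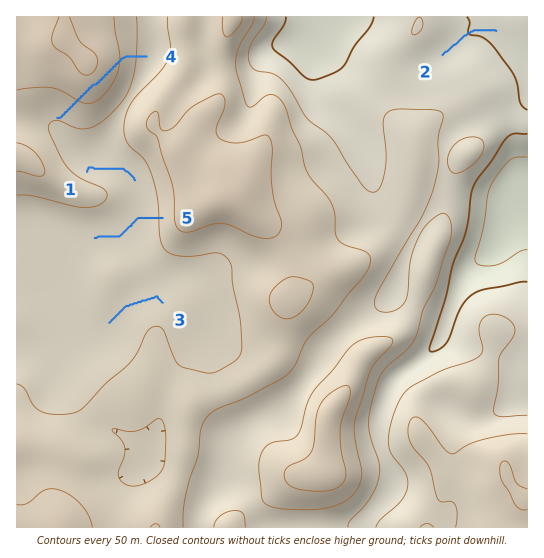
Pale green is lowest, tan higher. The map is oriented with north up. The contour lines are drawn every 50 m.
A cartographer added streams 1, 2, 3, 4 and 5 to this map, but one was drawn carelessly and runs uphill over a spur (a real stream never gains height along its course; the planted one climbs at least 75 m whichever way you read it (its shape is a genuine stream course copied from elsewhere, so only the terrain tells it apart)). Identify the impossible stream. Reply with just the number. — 4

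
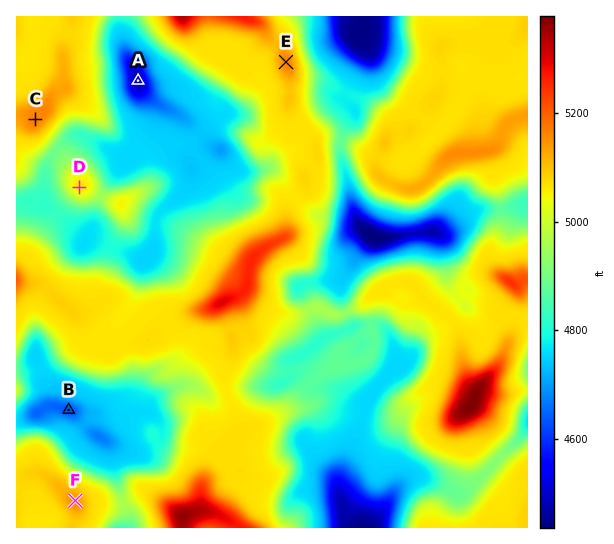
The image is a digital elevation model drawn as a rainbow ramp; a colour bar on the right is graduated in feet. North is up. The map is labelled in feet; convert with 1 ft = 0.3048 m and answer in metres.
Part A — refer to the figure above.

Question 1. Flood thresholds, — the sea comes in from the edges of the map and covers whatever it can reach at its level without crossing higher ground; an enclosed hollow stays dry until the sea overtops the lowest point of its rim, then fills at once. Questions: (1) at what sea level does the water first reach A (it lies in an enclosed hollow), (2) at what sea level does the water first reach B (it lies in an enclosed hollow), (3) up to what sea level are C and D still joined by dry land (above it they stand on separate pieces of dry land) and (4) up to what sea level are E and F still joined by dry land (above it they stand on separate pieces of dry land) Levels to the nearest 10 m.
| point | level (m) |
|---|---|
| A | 1470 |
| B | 1450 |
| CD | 1490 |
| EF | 1510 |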